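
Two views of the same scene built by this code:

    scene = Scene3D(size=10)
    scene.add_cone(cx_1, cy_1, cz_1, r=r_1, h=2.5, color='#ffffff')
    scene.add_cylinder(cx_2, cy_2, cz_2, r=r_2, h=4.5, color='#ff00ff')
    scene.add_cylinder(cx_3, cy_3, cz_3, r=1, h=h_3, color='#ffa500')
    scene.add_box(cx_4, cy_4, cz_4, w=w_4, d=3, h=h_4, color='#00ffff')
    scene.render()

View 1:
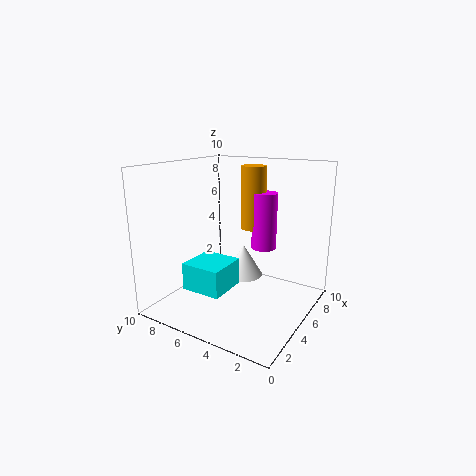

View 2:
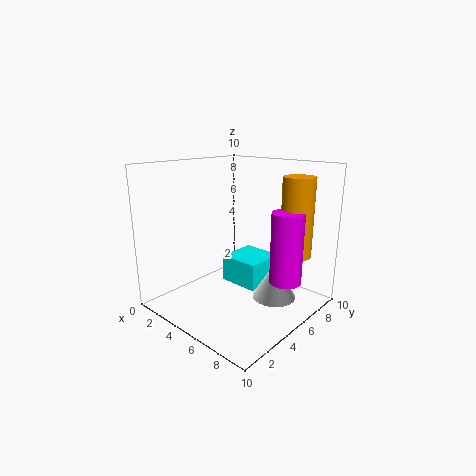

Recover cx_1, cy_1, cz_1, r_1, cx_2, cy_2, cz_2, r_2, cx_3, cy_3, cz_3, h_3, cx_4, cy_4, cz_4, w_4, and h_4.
cx_1 = 7.5, cy_1 = 6, cz_1 = 1, r_1 = 1.5, cx_2 = 9, cy_2 = 5, cz_2 = 3, r_2 = 1, cx_3 = 9, cy_3 = 6, cz_3 = 4.5, h_3 = 5, cx_4 = 3, cy_4 = 5.5, cz_4 = 1, w_4 = 3, h_4 = 2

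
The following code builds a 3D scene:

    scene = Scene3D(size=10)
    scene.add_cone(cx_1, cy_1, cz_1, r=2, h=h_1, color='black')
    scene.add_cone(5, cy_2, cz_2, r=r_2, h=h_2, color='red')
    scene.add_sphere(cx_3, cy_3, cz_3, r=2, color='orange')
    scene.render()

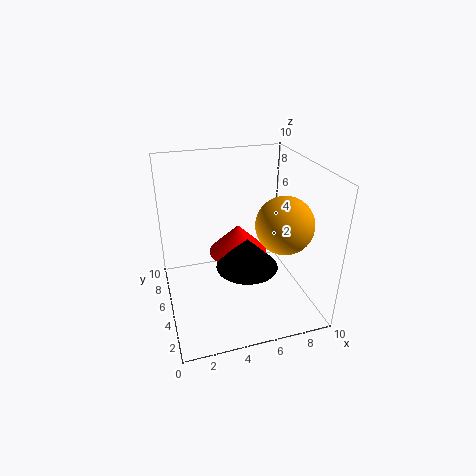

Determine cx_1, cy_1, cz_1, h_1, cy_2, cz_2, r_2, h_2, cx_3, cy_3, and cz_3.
cx_1 = 5; cy_1 = 3; cz_1 = 4; h_1 = 2; cy_2 = 5; cz_2 = 4; r_2 = 2; h_2 = 2; cx_3 = 8; cy_3 = 4; cz_3 = 6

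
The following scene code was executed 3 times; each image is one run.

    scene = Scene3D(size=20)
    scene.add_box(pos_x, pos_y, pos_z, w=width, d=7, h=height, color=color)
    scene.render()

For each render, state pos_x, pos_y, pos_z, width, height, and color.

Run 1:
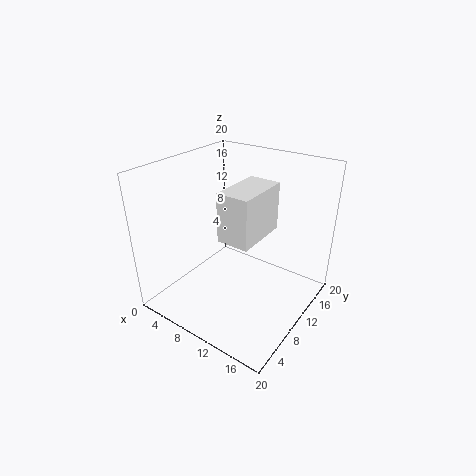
pos_x = 11.5; pos_y = 3.75; pos_z = 13; width = 4; height = 6; color = 'white'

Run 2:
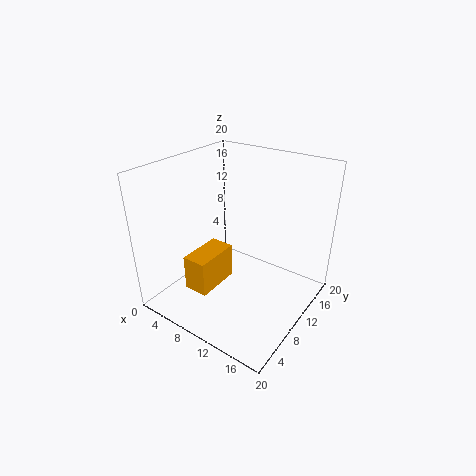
pos_x = 2.75; pos_y = 6.25; pos_z = 0.5; width = 3.75; height = 5.5; color = 'orange'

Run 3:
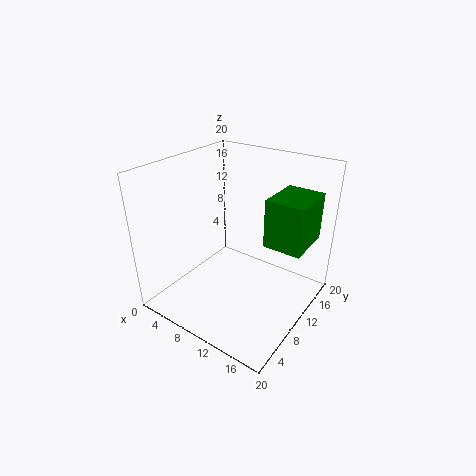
pos_x = 12.75; pos_y = 12.25; pos_z = 8.5; width = 5.5; height = 7; color = 'green'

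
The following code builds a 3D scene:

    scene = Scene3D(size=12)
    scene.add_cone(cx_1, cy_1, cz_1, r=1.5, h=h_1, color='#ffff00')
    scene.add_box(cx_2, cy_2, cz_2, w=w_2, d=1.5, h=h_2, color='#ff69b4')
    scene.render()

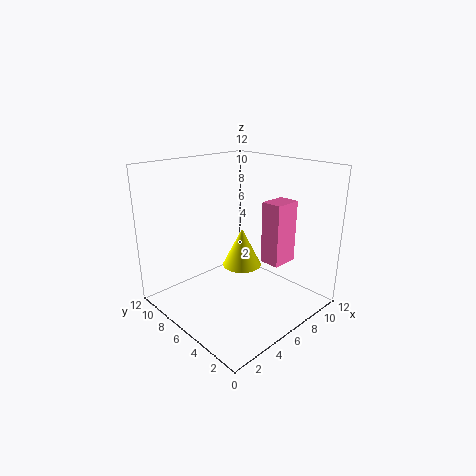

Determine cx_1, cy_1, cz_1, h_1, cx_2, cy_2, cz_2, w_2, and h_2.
cx_1 = 5; cy_1 = 4.5; cz_1 = 4.5; h_1 = 3; cx_2 = 5; cy_2 = 1; cz_2 = 5.5; w_2 = 2; h_2 = 4.5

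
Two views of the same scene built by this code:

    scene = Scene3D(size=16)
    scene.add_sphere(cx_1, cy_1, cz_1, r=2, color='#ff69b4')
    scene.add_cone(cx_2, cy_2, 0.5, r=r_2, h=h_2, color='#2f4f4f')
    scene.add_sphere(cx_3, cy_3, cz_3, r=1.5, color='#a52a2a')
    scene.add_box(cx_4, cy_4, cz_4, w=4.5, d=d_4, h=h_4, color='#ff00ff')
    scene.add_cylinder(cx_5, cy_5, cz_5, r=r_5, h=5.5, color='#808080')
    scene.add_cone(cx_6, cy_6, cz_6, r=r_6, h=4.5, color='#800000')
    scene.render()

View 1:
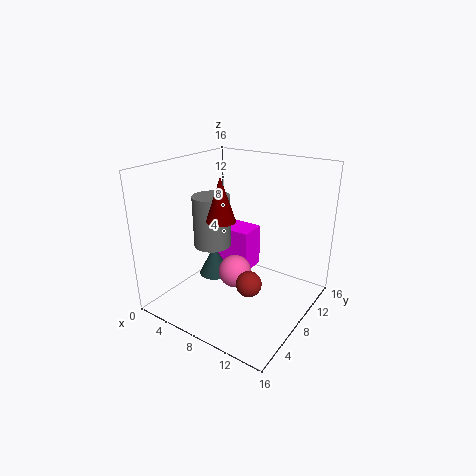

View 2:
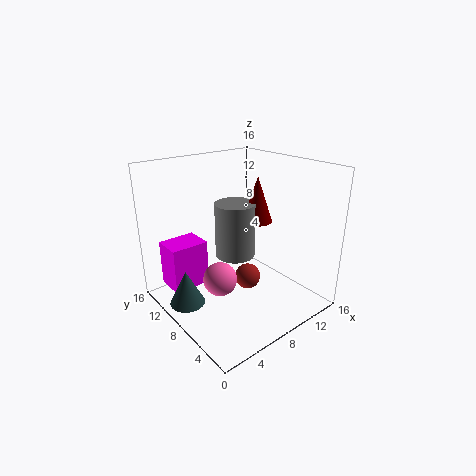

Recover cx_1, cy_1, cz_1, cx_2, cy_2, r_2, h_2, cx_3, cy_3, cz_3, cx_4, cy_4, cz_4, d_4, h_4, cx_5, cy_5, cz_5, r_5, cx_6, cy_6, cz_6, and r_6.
cx_1 = 6.5; cy_1 = 9.5; cz_1 = 2.5; cx_2 = 2.5; cy_2 = 10.5; r_2 = 2; h_2 = 4; cx_3 = 9.5; cy_3 = 8; cz_3 = 2.5; cx_4 = 2; cy_4 = 12; cz_4 = 1; d_4 = 3.5; h_4 = 5.5; cx_5 = 6; cy_5 = 6; cz_5 = 7.5; r_5 = 2; cx_6 = 8; cy_6 = 5; cz_6 = 11; r_6 = 1.5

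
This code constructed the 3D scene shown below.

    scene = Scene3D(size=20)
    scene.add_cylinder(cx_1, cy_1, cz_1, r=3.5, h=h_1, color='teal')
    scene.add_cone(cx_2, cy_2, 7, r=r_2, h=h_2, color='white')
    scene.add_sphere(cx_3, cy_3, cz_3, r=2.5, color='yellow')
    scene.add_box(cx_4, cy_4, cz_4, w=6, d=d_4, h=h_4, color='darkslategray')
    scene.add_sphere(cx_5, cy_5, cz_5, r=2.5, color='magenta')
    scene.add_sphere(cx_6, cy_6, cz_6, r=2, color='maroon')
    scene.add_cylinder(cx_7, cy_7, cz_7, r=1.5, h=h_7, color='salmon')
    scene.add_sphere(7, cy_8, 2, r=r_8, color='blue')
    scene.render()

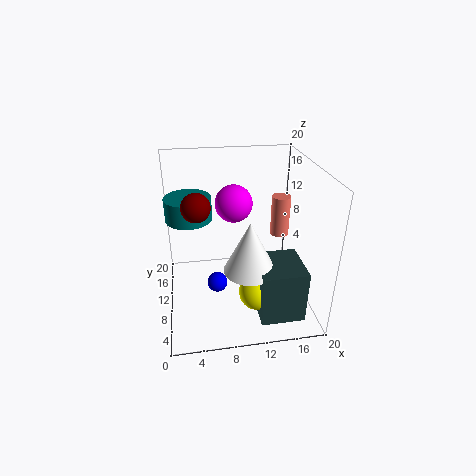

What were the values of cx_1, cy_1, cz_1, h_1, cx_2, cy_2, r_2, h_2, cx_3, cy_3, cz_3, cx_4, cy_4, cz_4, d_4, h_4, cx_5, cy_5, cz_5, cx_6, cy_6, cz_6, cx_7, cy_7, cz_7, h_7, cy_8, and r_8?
cx_1 = 3.5
cy_1 = 16
cz_1 = 10.5
h_1 = 3.5
cx_2 = 11
cy_2 = 6.5
r_2 = 3.5
h_2 = 7
cx_3 = 12
cy_3 = 6
cz_3 = 3.5
cx_4 = 12
cy_4 = 2.5
cz_4 = 0.5
d_4 = 6.5
h_4 = 7.5
cx_5 = 9.5
cy_5 = 10.5
cz_5 = 15
cx_6 = 4.5
cy_6 = 11
cz_6 = 14.5
cx_7 = 18
cy_7 = 16.5
cz_7 = 6.5
h_7 = 6.5
cy_8 = 11
r_8 = 1.5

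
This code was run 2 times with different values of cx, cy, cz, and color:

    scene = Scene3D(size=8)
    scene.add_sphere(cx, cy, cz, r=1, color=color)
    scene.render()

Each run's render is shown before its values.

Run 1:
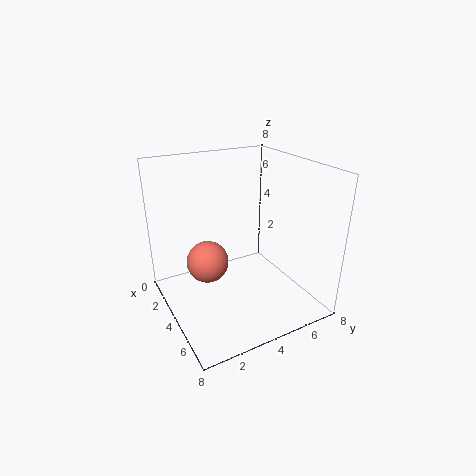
cx = 5.5; cy = 1.5; cz = 4; color = 'salmon'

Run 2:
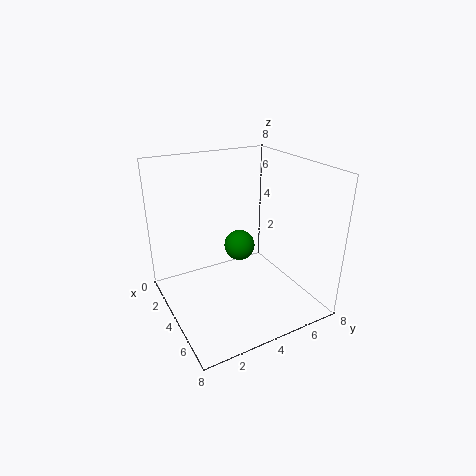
cx = 1.5; cy = 5.5; cz = 2; color = 'green'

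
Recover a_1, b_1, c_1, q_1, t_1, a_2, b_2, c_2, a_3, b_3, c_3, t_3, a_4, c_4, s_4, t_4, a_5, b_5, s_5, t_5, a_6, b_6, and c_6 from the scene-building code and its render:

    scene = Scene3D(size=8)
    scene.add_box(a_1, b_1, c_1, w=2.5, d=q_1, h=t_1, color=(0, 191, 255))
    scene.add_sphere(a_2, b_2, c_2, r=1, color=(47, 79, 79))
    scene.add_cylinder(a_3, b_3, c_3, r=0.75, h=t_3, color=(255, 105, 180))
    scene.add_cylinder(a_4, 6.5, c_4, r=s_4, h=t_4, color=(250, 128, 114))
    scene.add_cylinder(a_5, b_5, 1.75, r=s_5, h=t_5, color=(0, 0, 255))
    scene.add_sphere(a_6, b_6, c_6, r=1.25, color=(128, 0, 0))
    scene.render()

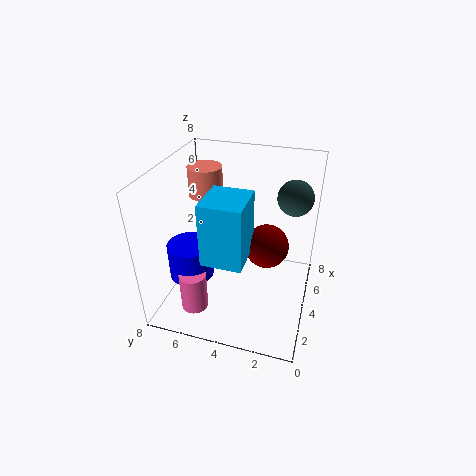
a_1 = 2; b_1 = 3.25; c_1 = 3.25; q_1 = 2.25; t_1 = 3.5; a_2 = 5.75; b_2 = 1.25; c_2 = 6; a_3 = 2; b_3 = 6; c_3 = 0.25; t_3 = 2.25; a_4 = 5.75; c_4 = 5.5; s_4 = 1; t_4 = 1.75; a_5 = 3; b_5 = 6.5; s_5 = 1.25; t_5 = 2; a_6 = 4.75; b_6 = 2.5; c_6 = 3.25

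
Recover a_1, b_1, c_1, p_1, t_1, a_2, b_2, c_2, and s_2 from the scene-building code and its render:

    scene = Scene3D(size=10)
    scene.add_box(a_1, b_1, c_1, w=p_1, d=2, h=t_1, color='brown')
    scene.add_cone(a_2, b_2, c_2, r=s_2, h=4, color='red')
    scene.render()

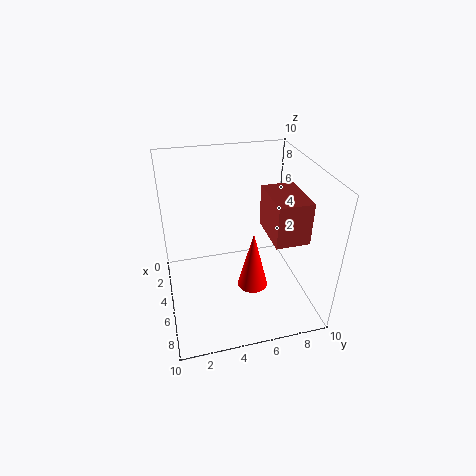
a_1 = 6.5; b_1 = 6; c_1 = 7; p_1 = 3; t_1 = 2.5; a_2 = 7; b_2 = 5.5; c_2 = 2.5; s_2 = 1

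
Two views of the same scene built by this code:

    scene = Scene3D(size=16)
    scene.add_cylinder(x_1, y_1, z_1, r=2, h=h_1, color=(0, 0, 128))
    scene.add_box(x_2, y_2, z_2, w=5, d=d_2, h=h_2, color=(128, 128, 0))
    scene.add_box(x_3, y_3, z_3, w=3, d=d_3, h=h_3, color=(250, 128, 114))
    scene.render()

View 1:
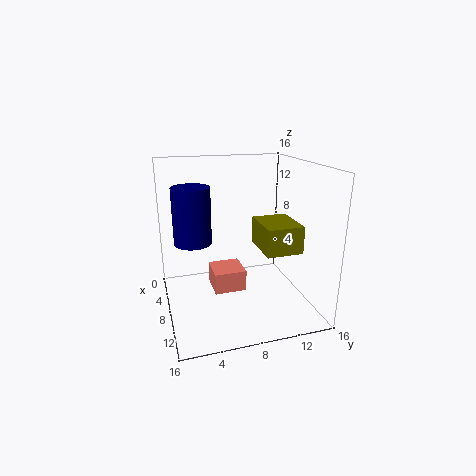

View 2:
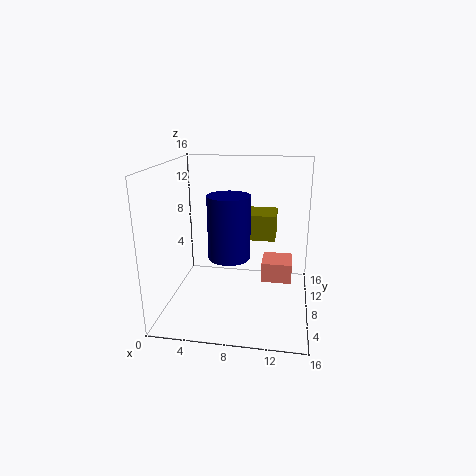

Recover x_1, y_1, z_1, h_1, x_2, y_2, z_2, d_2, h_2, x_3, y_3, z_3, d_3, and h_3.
x_1 = 8; y_1 = 3; z_1 = 8; h_1 = 6; x_2 = 7; y_2 = 10; z_2 = 7; d_2 = 4; h_2 = 3; x_3 = 11; y_3 = 4; z_3 = 5; d_3 = 3; h_3 = 2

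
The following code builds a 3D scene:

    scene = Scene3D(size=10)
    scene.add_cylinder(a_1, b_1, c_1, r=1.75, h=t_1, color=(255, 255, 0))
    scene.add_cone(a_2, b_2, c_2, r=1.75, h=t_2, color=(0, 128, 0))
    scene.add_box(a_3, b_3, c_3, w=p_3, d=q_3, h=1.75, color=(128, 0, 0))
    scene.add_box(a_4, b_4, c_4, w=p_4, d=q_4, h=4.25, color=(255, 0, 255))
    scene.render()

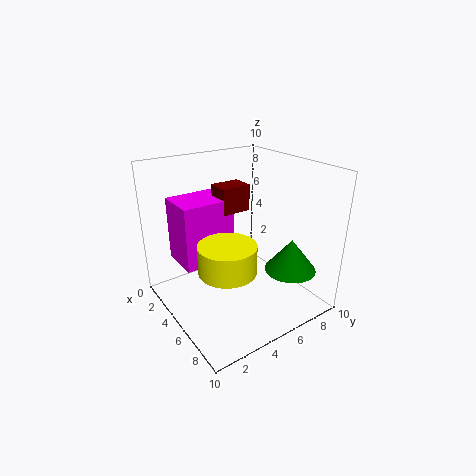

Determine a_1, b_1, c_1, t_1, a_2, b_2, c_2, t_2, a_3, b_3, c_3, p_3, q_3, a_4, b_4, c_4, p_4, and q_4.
a_1 = 7.5
b_1 = 2.5
c_1 = 4.5
t_1 = 1.75
a_2 = 7.75
b_2 = 7.5
c_2 = 3
t_2 = 2.25
a_3 = 3.75
b_3 = 3.75
c_3 = 7
p_3 = 1.5
q_3 = 2
a_4 = 2.5
b_4 = 1
c_4 = 3.75
p_4 = 2.75
q_4 = 3.5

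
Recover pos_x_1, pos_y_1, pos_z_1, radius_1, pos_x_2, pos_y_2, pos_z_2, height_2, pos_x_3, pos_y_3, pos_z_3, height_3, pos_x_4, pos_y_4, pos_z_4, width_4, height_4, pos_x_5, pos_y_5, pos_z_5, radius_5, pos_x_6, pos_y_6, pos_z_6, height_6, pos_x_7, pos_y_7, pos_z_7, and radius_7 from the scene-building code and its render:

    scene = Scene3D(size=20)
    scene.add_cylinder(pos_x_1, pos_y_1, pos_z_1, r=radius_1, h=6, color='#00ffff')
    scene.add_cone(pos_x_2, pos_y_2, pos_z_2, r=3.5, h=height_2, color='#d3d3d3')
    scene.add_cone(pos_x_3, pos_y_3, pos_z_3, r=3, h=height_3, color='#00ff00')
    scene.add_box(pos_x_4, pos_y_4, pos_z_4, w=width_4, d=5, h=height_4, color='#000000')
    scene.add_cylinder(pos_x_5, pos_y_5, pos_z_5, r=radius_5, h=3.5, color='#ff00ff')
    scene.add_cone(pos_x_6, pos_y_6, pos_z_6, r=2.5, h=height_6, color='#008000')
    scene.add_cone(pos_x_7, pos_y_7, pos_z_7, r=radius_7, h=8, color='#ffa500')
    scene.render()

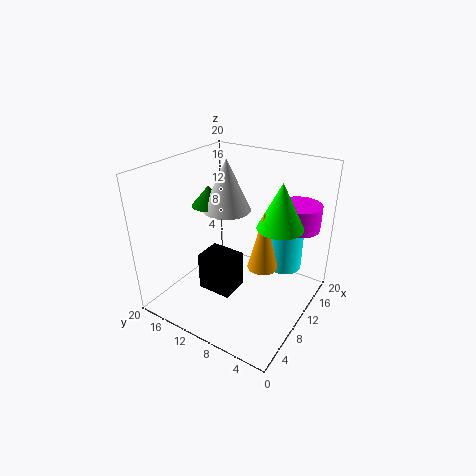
pos_x_1 = 15; pos_y_1 = 5; pos_z_1 = 4.5; radius_1 = 2.5; pos_x_2 = 12.5; pos_y_2 = 13.5; pos_z_2 = 12.5; height_2 = 7.5; pos_x_3 = 10.5; pos_y_3 = 4; pos_z_3 = 13; height_3 = 6; pos_x_4 = 6.5; pos_y_4 = 9.5; pos_z_4 = 2; width_4 = 4; height_4 = 5.5; pos_x_5 = 15.5; pos_y_5 = 3.5; pos_z_5 = 11; radius_5 = 3; pos_x_6 = 11.5; pos_y_6 = 16; pos_z_6 = 13; height_6 = 3; pos_x_7 = 9; pos_y_7 = 5.5; pos_z_7 = 7.5; radius_7 = 2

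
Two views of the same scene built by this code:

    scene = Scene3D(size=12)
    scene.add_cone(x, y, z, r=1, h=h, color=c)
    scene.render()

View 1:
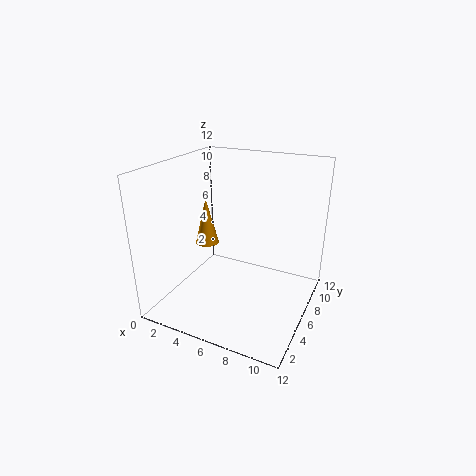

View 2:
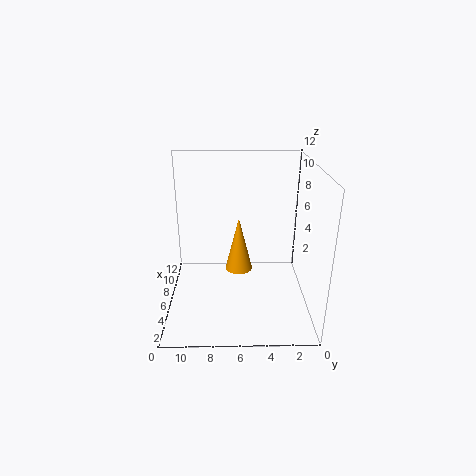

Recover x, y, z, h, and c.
x = 3, y = 6, z = 5, h = 4, c = 'orange'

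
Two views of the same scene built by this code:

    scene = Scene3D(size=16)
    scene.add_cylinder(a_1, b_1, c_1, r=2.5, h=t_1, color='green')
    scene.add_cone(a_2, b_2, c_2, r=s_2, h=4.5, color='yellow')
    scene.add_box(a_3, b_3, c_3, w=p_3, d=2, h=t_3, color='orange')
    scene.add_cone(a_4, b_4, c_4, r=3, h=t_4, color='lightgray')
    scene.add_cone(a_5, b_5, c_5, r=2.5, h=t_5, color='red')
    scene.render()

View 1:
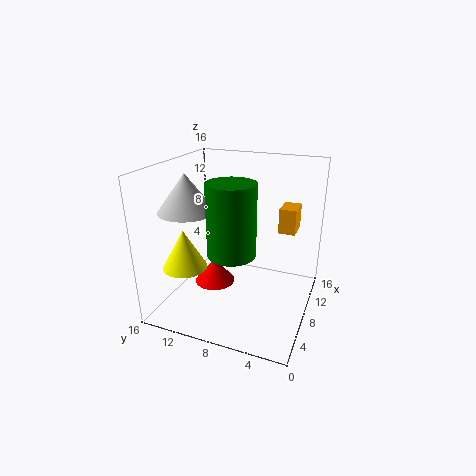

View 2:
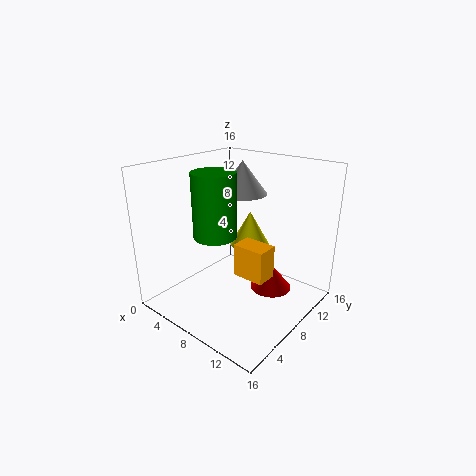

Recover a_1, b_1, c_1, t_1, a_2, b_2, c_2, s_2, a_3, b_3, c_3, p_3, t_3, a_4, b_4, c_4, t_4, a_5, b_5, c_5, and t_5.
a_1 = 5, b_1 = 7.5, c_1 = 7.5, t_1 = 7.5, a_2 = 5.5, b_2 = 13.5, c_2 = 4.5, s_2 = 2.5, a_3 = 12, b_3 = 2.5, c_3 = 7.5, p_3 = 3, t_3 = 3, a_4 = 5, b_4 = 12.5, c_4 = 11.5, t_4 = 4, a_5 = 10, b_5 = 12, c_5 = 0.5, t_5 = 3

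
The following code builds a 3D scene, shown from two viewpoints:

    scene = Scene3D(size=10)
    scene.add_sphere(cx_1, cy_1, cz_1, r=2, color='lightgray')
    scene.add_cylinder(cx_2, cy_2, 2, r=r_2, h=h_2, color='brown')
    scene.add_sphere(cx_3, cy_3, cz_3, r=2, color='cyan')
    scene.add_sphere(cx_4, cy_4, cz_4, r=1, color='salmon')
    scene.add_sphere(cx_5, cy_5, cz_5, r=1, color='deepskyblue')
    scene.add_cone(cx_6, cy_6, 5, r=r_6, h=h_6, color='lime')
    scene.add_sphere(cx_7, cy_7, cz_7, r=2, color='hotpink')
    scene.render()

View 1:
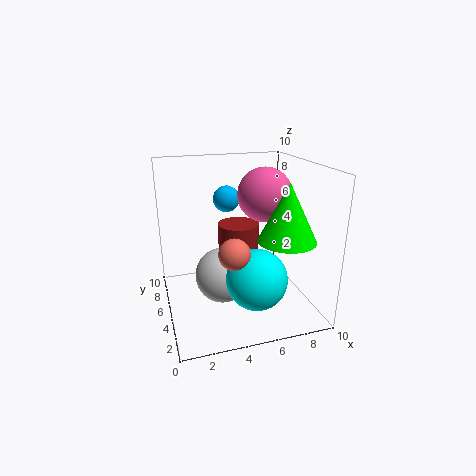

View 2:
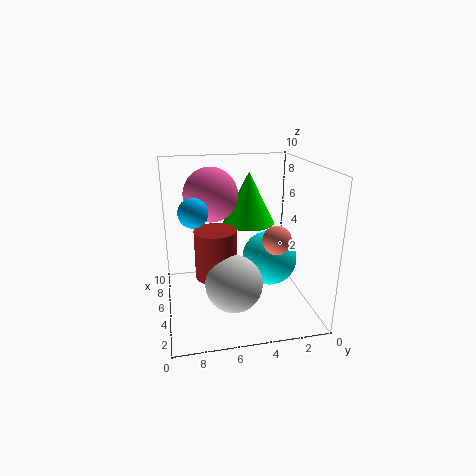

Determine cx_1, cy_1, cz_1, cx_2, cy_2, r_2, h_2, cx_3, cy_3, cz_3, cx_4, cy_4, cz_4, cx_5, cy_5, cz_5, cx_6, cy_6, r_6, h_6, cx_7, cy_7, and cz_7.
cx_1 = 4, cy_1 = 5.5, cz_1 = 2, cx_2 = 5.5, cy_2 = 6.5, r_2 = 1.5, h_2 = 3.5, cx_3 = 5.5, cy_3 = 2.5, cz_3 = 3, cx_4 = 4, cy_4 = 2.5, cz_4 = 5, cx_5 = 5, cy_5 = 8, cz_5 = 7, cx_6 = 8, cy_6 = 3.5, r_6 = 2, h_6 = 4, cx_7 = 7.5, cy_7 = 6.5, cz_7 = 7.5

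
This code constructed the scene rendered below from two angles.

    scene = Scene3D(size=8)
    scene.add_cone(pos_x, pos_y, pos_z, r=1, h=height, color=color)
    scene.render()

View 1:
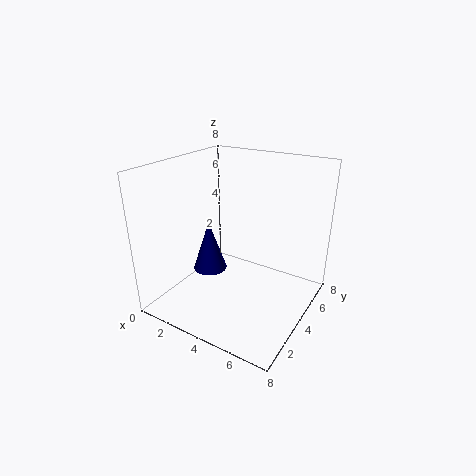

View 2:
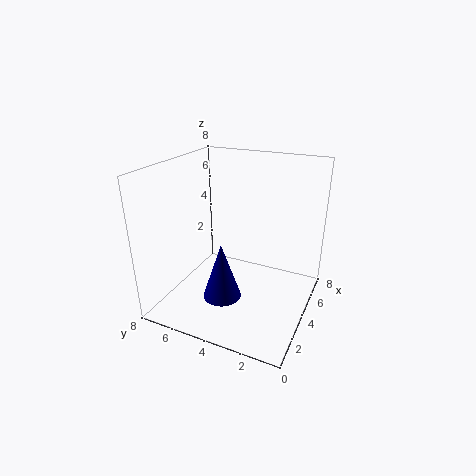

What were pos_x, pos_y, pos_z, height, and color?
pos_x = 2
pos_y = 4
pos_z = 1.5
height = 3
color = 'navy'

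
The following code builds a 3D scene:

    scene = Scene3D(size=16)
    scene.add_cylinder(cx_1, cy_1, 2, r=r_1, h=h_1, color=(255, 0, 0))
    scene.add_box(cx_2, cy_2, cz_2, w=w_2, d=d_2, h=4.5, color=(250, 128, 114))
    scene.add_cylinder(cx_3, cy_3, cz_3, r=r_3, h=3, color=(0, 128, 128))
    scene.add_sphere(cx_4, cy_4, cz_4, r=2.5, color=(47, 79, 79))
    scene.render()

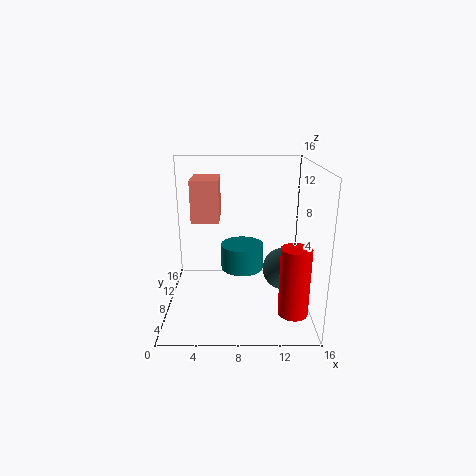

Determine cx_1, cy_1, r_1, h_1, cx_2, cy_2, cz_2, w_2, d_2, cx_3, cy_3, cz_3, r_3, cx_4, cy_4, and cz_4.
cx_1 = 13.5; cy_1 = 2.5; r_1 = 1.5; h_1 = 7; cx_2 = 3; cy_2 = 7; cz_2 = 10; w_2 = 3; d_2 = 4; cx_3 = 8.5; cy_3 = 10; cz_3 = 3.5; r_3 = 2.5; cx_4 = 13.5; cy_4 = 9.5; cz_4 = 3.5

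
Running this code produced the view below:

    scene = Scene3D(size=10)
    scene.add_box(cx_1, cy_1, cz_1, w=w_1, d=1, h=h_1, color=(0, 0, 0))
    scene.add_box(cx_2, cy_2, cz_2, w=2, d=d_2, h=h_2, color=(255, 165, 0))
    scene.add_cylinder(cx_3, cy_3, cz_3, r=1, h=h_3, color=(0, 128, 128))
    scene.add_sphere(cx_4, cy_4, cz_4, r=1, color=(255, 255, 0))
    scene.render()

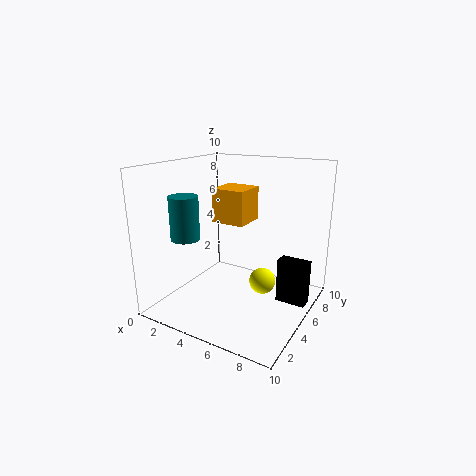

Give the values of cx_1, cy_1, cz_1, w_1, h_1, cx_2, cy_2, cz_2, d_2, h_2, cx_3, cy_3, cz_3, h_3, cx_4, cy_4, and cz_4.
cx_1 = 8, cy_1 = 5, cz_1 = 1, w_1 = 2, h_1 = 3, cx_2 = 5, cy_2 = 2, cz_2 = 7, d_2 = 2, h_2 = 2, cx_3 = 2, cy_3 = 3, cz_3 = 5, h_3 = 3, cx_4 = 6, cy_4 = 7, cz_4 = 1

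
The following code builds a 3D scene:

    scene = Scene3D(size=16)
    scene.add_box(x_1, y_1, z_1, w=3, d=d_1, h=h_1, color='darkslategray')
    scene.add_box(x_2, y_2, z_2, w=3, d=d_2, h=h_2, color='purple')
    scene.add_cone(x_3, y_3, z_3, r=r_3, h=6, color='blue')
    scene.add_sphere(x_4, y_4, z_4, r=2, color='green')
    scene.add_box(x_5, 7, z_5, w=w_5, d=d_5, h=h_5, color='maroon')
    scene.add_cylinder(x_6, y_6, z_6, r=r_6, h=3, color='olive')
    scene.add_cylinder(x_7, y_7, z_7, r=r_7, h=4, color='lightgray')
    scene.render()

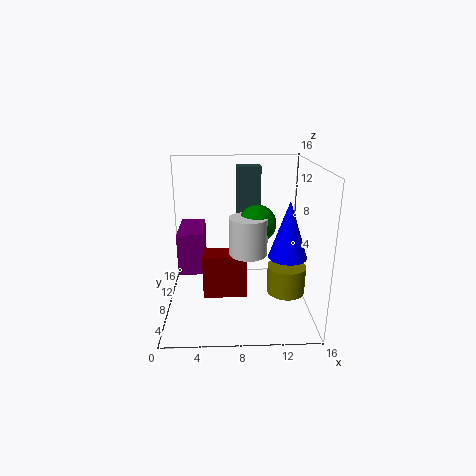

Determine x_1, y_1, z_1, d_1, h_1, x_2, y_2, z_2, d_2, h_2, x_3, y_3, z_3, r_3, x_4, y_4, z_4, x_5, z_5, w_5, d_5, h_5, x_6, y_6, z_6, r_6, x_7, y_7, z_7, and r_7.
x_1 = 8; y_1 = 13; z_1 = 8; d_1 = 2; h_1 = 7; x_2 = 1; y_2 = 9; z_2 = 3; d_2 = 6; h_2 = 5; x_3 = 13; y_3 = 5; z_3 = 7; r_3 = 2; x_4 = 10; y_4 = 7; z_4 = 10; x_5 = 4; z_5 = 1; w_5 = 5; d_5 = 3; h_5 = 5; x_6 = 13; y_6 = 5; z_6 = 3; r_6 = 2; x_7 = 9; y_7 = 6; z_7 = 7; r_7 = 2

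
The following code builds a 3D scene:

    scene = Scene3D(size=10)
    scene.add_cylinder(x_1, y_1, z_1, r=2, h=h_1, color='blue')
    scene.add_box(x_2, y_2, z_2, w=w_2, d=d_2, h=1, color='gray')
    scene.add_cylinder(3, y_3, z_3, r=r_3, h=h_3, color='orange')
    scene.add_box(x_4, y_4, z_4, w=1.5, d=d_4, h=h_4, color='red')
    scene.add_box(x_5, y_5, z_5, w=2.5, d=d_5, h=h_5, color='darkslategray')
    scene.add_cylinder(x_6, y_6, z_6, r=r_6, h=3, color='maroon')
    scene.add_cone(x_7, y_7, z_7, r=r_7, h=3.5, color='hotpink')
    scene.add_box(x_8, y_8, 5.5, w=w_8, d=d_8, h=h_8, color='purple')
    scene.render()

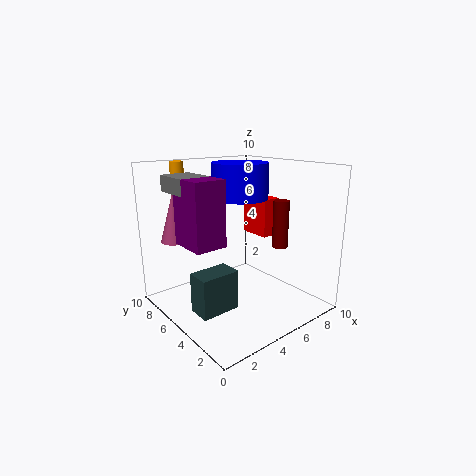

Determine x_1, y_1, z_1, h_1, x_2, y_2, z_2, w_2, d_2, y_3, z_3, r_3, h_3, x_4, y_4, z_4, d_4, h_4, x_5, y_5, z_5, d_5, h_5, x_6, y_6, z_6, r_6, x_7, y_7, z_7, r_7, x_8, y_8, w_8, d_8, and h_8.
x_1 = 6
y_1 = 6
z_1 = 7.5
h_1 = 2.5
x_2 = 0.5
y_2 = 4.5
z_2 = 8.5
w_2 = 2
d_2 = 2.5
y_3 = 9.5
z_3 = 7.5
r_3 = 0.5
h_3 = 2.5
x_4 = 8.5
y_4 = 6
z_4 = 4
d_4 = 2.5
h_4 = 3
x_5 = 0.5
y_5 = 2.5
z_5 = 1.5
d_5 = 1.5
h_5 = 2.5
x_6 = 6
y_6 = 2
z_6 = 5
r_6 = 0.5
x_7 = 2
y_7 = 8.5
z_7 = 4.5
r_7 = 1
x_8 = 0.5
y_8 = 3
w_8 = 2
d_8 = 2.5
h_8 = 4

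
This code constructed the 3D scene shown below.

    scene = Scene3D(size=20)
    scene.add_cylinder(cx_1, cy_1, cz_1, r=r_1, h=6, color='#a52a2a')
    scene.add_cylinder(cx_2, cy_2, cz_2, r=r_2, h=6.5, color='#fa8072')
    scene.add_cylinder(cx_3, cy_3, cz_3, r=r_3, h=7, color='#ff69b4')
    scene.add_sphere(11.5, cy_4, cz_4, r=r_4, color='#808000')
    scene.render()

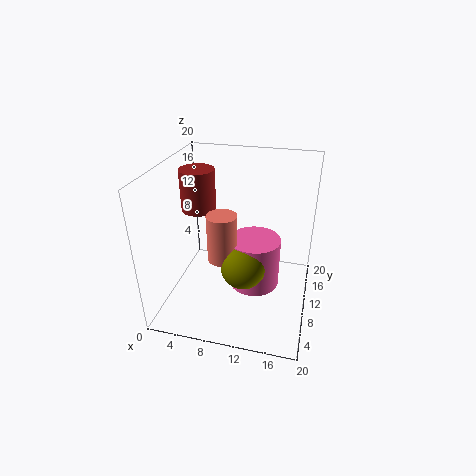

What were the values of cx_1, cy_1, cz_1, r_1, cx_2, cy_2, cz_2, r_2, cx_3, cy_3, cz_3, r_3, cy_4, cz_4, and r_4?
cx_1 = 3.5, cy_1 = 12.5, cz_1 = 12.5, r_1 = 2.5, cx_2 = 8.5, cy_2 = 7.5, cz_2 = 8, r_2 = 2, cx_3 = 12.5, cy_3 = 9.5, cz_3 = 3.5, r_3 = 3.5, cy_4 = 7, cz_4 = 7.5, r_4 = 3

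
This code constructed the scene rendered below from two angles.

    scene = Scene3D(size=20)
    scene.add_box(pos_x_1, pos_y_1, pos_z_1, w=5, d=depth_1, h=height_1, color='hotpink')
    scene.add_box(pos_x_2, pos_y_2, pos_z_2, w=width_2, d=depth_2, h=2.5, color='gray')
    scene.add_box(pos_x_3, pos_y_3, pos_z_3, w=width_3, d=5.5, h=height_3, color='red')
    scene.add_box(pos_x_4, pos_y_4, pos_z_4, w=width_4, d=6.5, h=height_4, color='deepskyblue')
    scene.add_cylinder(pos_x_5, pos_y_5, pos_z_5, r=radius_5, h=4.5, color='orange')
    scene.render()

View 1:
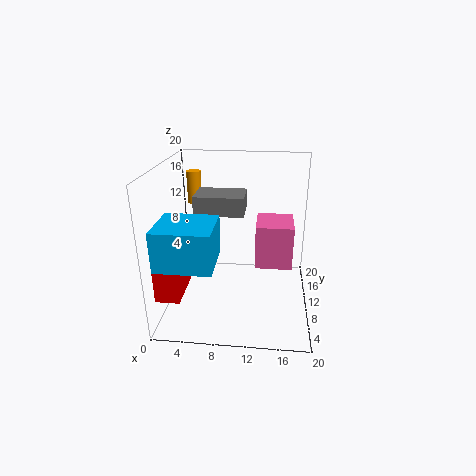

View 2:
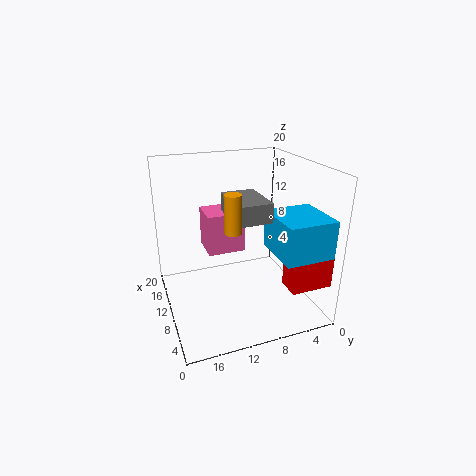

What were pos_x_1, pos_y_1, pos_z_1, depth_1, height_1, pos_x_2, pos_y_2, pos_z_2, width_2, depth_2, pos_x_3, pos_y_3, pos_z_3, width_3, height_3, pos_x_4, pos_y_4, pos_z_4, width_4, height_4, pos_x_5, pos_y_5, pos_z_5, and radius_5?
pos_x_1 = 12.5; pos_y_1 = 8; pos_z_1 = 6.5; depth_1 = 5.5; height_1 = 6; pos_x_2 = 4.5; pos_y_2 = 7.5; pos_z_2 = 14; width_2 = 6.5; depth_2 = 4.5; pos_x_3 = 1; pos_y_3 = 0.5; pos_z_3 = 5.5; width_3 = 3; height_3 = 4; pos_x_4 = 1; pos_y_4 = 0.5; pos_z_4 = 9.5; width_4 = 7; height_4 = 5; pos_x_5 = 3.5; pos_y_5 = 13; pos_z_5 = 14; radius_5 = 1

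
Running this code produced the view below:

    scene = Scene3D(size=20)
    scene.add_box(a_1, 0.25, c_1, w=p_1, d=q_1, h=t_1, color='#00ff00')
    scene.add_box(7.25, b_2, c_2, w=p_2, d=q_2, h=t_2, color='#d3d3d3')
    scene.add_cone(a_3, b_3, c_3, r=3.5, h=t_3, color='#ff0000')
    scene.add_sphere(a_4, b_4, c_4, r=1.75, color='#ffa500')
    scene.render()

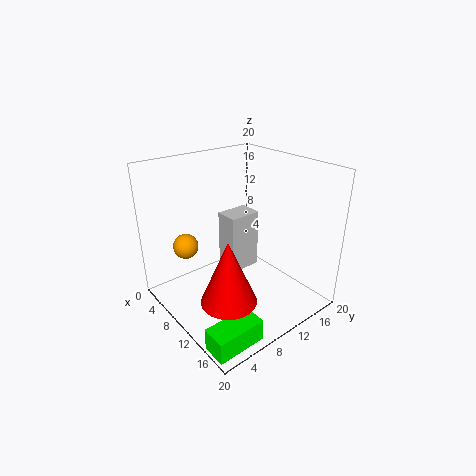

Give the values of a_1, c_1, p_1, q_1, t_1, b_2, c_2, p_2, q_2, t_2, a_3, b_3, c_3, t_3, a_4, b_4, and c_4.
a_1 = 15.75; c_1 = 0.25; p_1 = 3.25; q_1 = 6.5; t_1 = 3; b_2 = 8.75; c_2 = 5; p_2 = 3.25; q_2 = 4.5; t_2 = 8.25; a_3 = 15; b_3 = 4.5; c_3 = 5; t_3 = 8.25; a_4 = 5.5; b_4 = 4.25; c_4 = 8.75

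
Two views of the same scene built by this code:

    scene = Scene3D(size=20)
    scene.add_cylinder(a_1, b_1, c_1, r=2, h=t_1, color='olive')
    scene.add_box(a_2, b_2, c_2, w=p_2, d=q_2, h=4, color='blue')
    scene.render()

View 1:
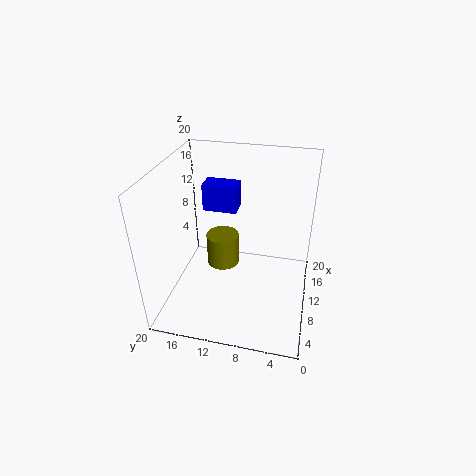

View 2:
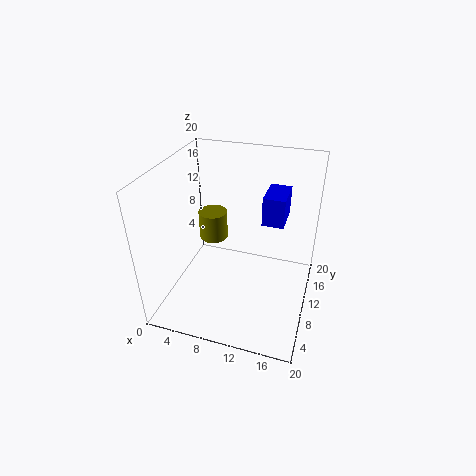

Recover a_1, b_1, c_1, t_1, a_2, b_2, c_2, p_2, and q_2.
a_1 = 6; b_1 = 11; c_1 = 9; t_1 = 4; a_2 = 13; b_2 = 11; c_2 = 12; p_2 = 3; q_2 = 5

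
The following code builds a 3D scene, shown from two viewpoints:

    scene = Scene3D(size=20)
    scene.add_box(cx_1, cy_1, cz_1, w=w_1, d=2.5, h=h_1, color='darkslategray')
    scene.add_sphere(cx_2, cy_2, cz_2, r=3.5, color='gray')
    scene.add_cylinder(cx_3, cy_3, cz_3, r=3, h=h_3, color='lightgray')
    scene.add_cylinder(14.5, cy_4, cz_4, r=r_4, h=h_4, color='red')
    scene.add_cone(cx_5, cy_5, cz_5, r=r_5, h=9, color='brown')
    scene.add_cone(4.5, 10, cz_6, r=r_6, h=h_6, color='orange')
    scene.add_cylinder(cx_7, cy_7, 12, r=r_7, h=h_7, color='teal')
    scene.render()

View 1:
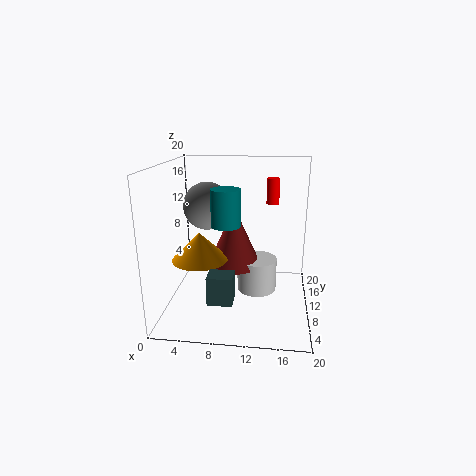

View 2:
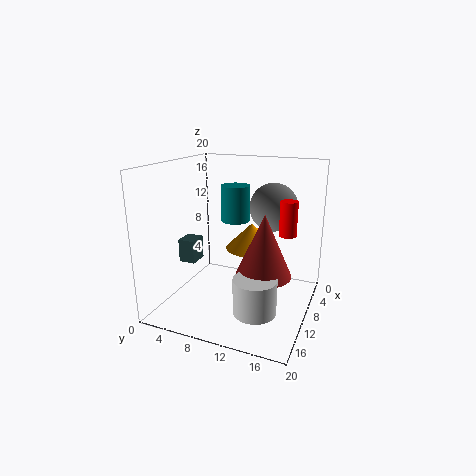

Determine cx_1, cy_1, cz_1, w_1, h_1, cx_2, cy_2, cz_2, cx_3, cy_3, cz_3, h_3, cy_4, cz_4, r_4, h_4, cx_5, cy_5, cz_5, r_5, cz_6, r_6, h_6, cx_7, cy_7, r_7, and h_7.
cx_1 = 7.5; cy_1 = 0.5; cz_1 = 5; w_1 = 3; h_1 = 3.5; cx_2 = 5; cy_2 = 13.5; cz_2 = 13.5; cx_3 = 12.5; cy_3 = 13.5; cz_3 = 0.5; h_3 = 5; cy_4 = 18; cz_4 = 13; r_4 = 1; h_4 = 4; cx_5 = 9; cy_5 = 13.5; cz_5 = 4.5; r_5 = 4; cz_6 = 6.5; r_6 = 4; h_6 = 4; cx_7 = 8.5; cy_7 = 9; r_7 = 2; h_7 = 5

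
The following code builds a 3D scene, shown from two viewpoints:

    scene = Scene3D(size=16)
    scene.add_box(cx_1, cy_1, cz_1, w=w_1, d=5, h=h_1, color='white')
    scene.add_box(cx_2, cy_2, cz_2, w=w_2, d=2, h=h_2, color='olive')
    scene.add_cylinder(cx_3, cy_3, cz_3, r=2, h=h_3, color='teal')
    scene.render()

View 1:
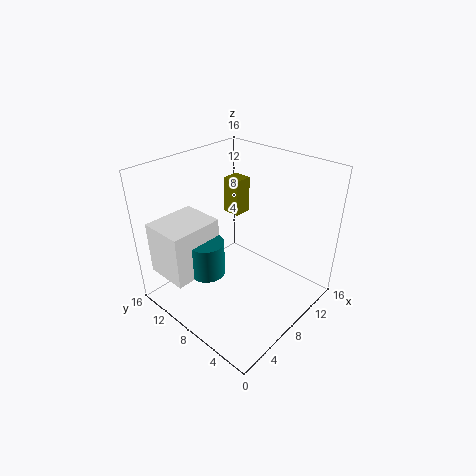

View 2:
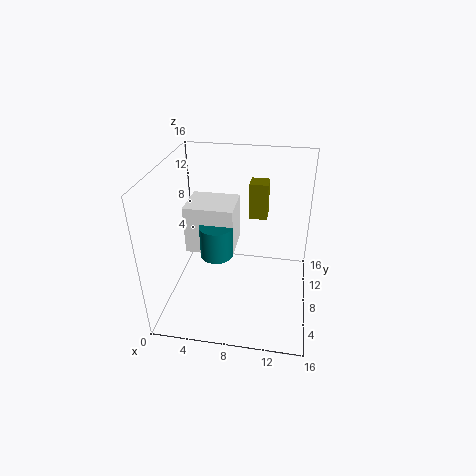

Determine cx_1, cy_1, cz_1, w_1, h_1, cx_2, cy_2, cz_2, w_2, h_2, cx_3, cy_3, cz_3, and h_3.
cx_1 = 1; cy_1 = 10; cz_1 = 4; w_1 = 6; h_1 = 6; cx_2 = 9; cy_2 = 9; cz_2 = 10; w_2 = 2; h_2 = 4; cx_3 = 5; cy_3 = 10; cz_3 = 4; h_3 = 4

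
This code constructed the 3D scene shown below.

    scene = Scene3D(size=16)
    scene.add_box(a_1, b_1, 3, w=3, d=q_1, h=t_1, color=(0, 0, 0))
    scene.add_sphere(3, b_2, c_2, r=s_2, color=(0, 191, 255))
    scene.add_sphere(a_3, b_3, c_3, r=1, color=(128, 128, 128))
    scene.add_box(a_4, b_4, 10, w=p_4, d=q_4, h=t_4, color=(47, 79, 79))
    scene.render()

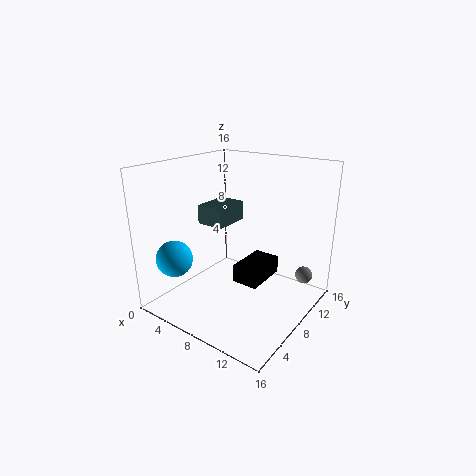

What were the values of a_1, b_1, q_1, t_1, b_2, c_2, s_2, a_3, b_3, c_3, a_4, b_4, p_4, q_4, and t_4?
a_1 = 8; b_1 = 7; q_1 = 5; t_1 = 2; b_2 = 3; c_2 = 6; s_2 = 2; a_3 = 14; b_3 = 13; c_3 = 3; a_4 = 5; b_4 = 5; p_4 = 3; q_4 = 4; t_4 = 2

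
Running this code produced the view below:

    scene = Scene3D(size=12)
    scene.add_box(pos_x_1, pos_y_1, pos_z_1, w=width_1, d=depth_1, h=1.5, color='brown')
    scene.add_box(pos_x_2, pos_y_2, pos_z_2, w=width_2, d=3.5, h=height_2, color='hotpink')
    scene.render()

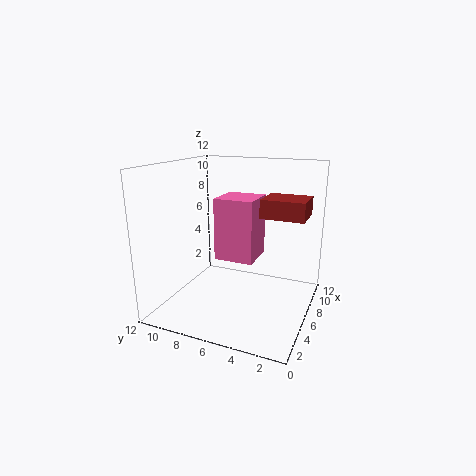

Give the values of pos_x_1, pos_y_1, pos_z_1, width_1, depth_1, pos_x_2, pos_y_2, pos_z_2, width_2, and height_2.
pos_x_1 = 5.5, pos_y_1 = 0.5, pos_z_1 = 8, width_1 = 3, depth_1 = 3.5, pos_x_2 = 6.5, pos_y_2 = 5, pos_z_2 = 3.5, width_2 = 3.5, height_2 = 5.5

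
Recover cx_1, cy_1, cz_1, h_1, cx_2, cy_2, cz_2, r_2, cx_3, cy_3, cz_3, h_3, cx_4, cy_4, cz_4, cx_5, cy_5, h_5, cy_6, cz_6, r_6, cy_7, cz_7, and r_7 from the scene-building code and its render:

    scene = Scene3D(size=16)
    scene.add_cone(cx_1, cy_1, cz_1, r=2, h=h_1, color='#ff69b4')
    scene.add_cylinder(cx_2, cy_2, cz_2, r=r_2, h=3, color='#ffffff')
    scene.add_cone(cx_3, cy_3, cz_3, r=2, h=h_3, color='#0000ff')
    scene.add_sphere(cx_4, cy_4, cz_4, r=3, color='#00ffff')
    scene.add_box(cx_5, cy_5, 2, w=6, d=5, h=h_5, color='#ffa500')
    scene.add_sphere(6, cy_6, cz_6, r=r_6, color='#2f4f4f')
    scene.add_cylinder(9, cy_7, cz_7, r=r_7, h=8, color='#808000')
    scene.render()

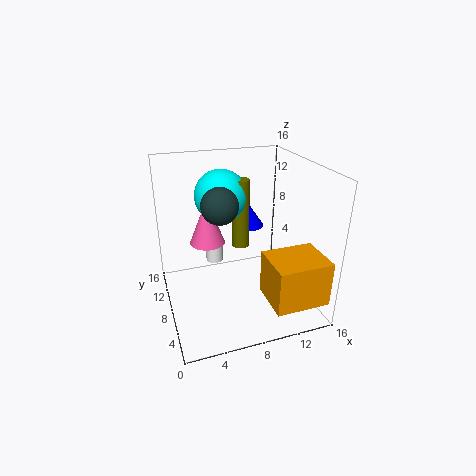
cx_1 = 5
cy_1 = 10
cz_1 = 7
h_1 = 5
cx_2 = 6
cy_2 = 11
cz_2 = 4
r_2 = 1
cx_3 = 11
cy_3 = 13
cz_3 = 7
h_3 = 3
cx_4 = 7
cy_4 = 11
cz_4 = 12
cx_5 = 10
cy_5 = 1
h_5 = 5
cy_6 = 8
cz_6 = 12
r_6 = 2
cy_7 = 10
cz_7 = 6
r_7 = 1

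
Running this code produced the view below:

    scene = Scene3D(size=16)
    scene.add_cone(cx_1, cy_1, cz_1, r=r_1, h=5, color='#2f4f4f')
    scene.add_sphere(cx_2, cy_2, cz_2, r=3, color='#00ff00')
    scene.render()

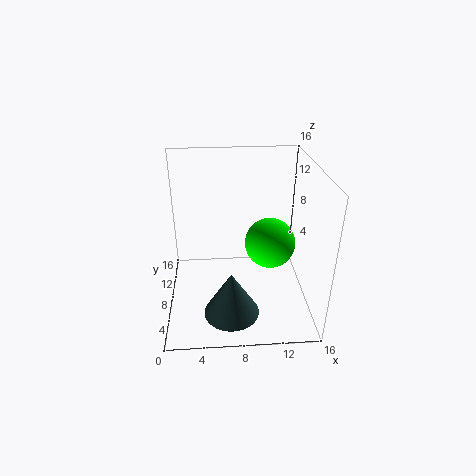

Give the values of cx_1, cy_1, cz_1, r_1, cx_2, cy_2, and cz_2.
cx_1 = 7; cy_1 = 4; cz_1 = 1; r_1 = 3; cx_2 = 12; cy_2 = 10; cz_2 = 6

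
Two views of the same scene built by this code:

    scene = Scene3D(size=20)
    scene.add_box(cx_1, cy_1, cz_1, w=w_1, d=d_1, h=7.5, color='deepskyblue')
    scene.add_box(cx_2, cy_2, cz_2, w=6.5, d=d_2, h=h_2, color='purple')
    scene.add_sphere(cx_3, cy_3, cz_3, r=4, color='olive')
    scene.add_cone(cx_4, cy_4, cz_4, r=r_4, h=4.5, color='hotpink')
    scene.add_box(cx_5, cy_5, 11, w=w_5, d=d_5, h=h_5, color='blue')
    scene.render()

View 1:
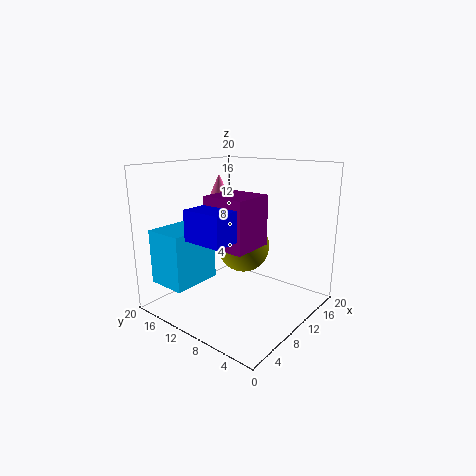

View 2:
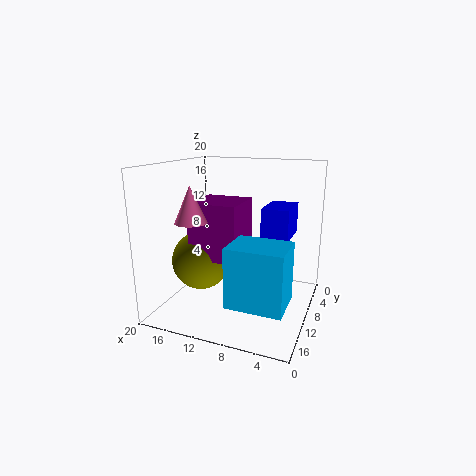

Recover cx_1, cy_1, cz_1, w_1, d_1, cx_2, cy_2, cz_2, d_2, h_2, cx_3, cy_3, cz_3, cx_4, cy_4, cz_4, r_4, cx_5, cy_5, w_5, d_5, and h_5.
cx_1 = 1.5
cy_1 = 13
cz_1 = 4
w_1 = 7
d_1 = 5.5
cx_2 = 8.5
cy_2 = 8.5
cz_2 = 8
d_2 = 6.5
h_2 = 7.5
cx_3 = 14.5
cy_3 = 12.5
cz_3 = 7
cx_4 = 13.5
cy_4 = 16.5
cz_4 = 13.5
r_4 = 2
cx_5 = 2.5
cy_5 = 7
w_5 = 3.5
d_5 = 5.5
h_5 = 4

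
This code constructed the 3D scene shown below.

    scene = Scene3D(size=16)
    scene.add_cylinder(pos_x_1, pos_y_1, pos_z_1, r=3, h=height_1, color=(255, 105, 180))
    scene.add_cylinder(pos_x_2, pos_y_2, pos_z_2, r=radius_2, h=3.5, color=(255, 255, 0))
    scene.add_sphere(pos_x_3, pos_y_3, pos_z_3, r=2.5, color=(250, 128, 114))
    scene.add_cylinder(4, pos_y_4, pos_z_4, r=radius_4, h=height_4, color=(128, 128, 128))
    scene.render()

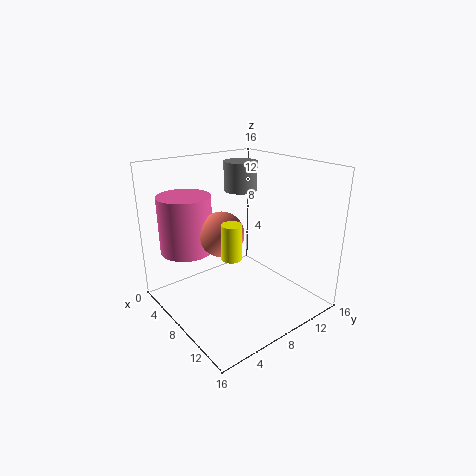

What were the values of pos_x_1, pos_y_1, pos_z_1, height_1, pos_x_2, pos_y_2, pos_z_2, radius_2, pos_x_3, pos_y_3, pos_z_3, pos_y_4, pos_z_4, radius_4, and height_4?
pos_x_1 = 3.5
pos_y_1 = 4
pos_z_1 = 6
height_1 = 6.5
pos_x_2 = 11.5
pos_y_2 = 4.5
pos_z_2 = 8
radius_2 = 1
pos_x_3 = 7
pos_y_3 = 6.5
pos_z_3 = 8.5
pos_y_4 = 11.5
pos_z_4 = 12
radius_4 = 2
height_4 = 3.5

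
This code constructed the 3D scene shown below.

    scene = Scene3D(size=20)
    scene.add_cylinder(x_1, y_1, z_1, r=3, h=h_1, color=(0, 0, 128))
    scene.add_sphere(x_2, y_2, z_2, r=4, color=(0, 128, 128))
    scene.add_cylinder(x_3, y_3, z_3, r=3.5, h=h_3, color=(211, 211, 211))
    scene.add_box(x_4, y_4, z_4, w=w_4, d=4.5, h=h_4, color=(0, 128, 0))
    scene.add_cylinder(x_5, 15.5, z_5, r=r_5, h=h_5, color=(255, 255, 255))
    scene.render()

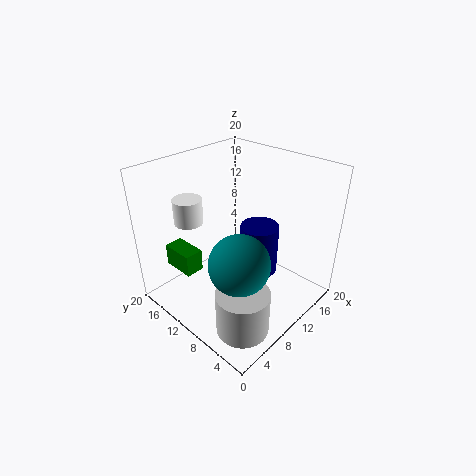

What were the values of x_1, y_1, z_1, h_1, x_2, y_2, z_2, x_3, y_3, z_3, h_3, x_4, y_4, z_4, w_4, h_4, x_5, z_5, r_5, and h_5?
x_1 = 16, y_1 = 11, z_1 = 1, h_1 = 8, x_2 = 6.5, y_2 = 6.5, z_2 = 9, x_3 = 5, y_3 = 4.5, z_3 = 0.5, h_3 = 6, x_4 = 2.5, y_4 = 12, z_4 = 6.5, w_4 = 2.5, h_4 = 3, x_5 = 6, z_5 = 12, r_5 = 2, h_5 = 3.5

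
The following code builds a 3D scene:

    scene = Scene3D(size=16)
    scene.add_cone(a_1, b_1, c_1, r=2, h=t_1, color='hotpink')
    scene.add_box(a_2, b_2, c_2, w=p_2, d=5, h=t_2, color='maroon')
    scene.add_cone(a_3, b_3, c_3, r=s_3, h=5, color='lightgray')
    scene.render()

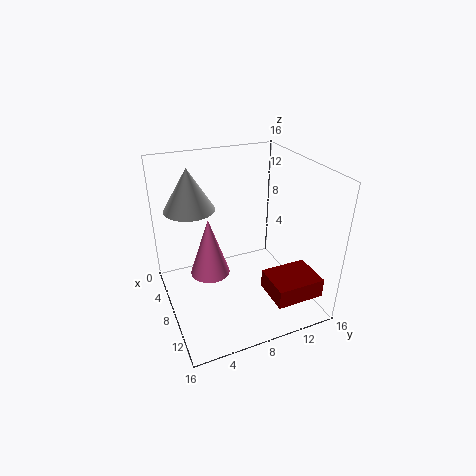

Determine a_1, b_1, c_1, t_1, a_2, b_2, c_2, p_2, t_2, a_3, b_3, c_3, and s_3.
a_1 = 10, b_1 = 4, c_1 = 6, t_1 = 6, a_2 = 12, b_2 = 9, c_2 = 4, p_2 = 4, t_2 = 2, a_3 = 3, b_3 = 4, c_3 = 10, s_3 = 3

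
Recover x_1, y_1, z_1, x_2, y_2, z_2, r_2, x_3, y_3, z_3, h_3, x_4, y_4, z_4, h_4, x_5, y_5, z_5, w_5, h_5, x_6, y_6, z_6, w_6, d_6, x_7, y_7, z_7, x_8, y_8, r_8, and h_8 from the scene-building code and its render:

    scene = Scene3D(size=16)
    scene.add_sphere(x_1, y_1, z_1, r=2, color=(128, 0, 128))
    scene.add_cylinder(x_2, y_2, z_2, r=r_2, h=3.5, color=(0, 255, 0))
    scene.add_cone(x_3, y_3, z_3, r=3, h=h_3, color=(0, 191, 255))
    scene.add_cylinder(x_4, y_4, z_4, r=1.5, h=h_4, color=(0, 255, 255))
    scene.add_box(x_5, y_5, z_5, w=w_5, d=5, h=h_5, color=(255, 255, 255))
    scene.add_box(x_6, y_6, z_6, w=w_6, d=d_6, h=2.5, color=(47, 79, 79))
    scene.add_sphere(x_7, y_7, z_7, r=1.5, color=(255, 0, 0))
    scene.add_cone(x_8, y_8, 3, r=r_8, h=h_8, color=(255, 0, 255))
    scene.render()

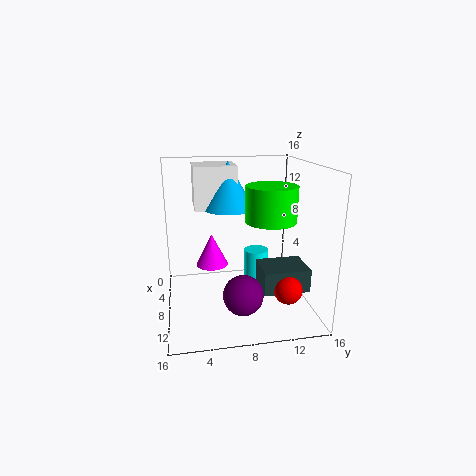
x_1 = 13.5, y_1 = 7.5, z_1 = 4, x_2 = 12, y_2 = 10.5, z_2 = 11, r_2 = 2.5, x_3 = 4.5, y_3 = 7.5, z_3 = 10.5, h_3 = 5.5, x_4 = 4.5, y_4 = 11, z_4 = 0.5, h_4 = 4.5, x_5 = 0.5, y_5 = 3.5, z_5 = 10.5, w_5 = 5, h_5 = 5, x_6 = 8.5, y_6 = 10, z_6 = 3, w_6 = 4, d_6 = 5, x_7 = 12.5, y_7 = 12.5, z_7 = 3.5, x_8 = 3.5, y_8 = 5.5, r_8 = 2, h_8 = 4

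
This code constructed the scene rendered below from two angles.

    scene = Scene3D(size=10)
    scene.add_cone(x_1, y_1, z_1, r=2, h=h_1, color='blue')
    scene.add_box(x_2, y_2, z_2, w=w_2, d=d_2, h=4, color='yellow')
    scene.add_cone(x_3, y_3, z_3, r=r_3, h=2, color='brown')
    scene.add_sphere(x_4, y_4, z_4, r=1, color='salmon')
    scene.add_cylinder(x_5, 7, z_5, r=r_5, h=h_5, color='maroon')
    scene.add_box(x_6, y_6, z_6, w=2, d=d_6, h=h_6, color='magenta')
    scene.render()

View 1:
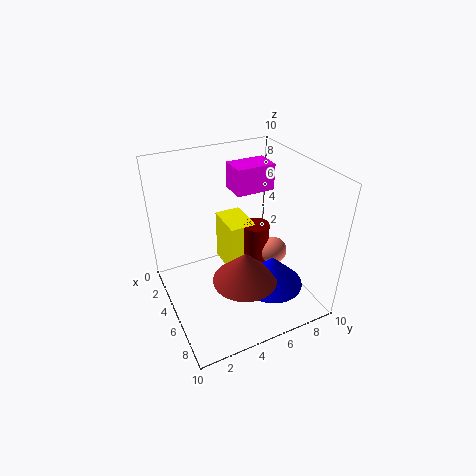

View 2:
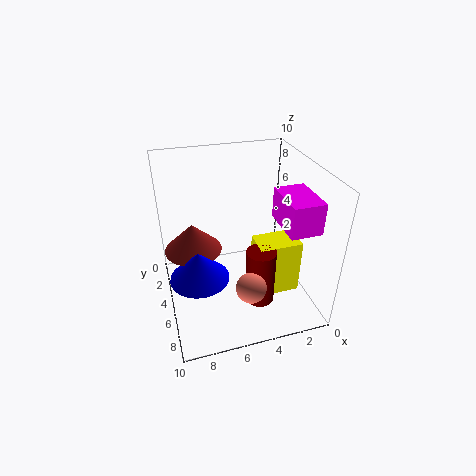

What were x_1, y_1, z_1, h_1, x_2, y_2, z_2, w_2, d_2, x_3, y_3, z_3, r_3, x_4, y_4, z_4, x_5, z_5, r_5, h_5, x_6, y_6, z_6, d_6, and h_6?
x_1 = 8; y_1 = 6; z_1 = 3; h_1 = 2; x_2 = 1; y_2 = 5; z_2 = 1; w_2 = 3; d_2 = 2; x_3 = 8; y_3 = 4; z_3 = 4; r_3 = 2; x_4 = 5; y_4 = 8; z_4 = 3; x_5 = 4; z_5 = 1; r_5 = 1; h_5 = 4; x_6 = 1; y_6 = 6; z_6 = 7; d_6 = 3; h_6 = 2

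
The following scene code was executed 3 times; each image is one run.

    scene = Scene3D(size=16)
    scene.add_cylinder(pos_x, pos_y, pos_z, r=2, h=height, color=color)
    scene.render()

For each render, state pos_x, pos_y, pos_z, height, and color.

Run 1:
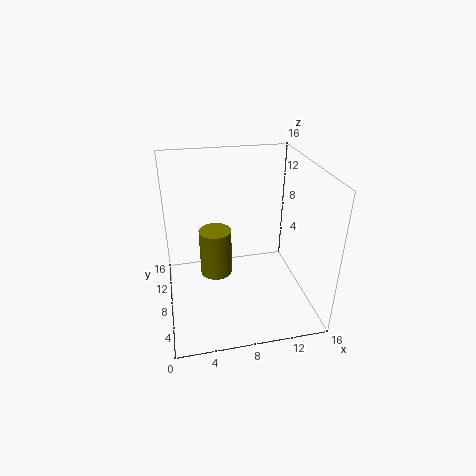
pos_x = 6; pos_y = 12; pos_z = 1; height = 6; color = 'olive'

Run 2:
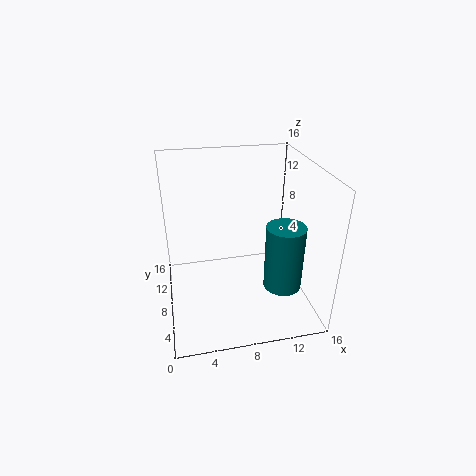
pos_x = 12; pos_y = 4; pos_z = 4; height = 7; color = 'teal'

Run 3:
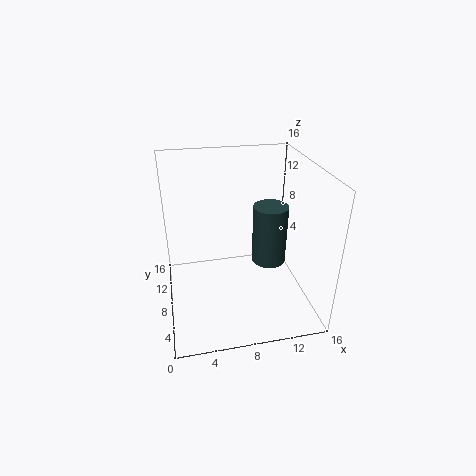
pos_x = 12; pos_y = 9; pos_z = 4; height = 7; color = 'darkslategray'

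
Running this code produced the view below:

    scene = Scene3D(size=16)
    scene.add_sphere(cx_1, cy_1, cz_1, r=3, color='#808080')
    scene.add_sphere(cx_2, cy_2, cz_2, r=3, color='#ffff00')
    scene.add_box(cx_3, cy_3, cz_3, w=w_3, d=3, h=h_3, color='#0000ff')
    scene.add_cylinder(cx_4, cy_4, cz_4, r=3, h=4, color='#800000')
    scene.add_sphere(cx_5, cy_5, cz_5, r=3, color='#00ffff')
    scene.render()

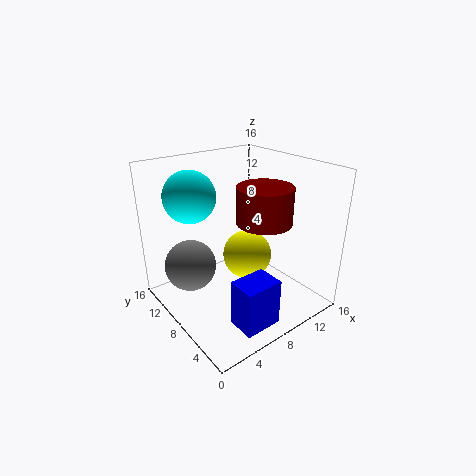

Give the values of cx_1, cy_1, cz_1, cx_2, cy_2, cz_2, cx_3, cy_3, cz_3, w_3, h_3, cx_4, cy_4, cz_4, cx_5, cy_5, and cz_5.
cx_1 = 4; cy_1 = 12; cz_1 = 4; cx_2 = 11; cy_2 = 10; cz_2 = 4; cx_3 = 4; cy_3 = 1; cz_3 = 1; w_3 = 4; h_3 = 5; cx_4 = 10; cy_4 = 6; cz_4 = 10; cx_5 = 5; cy_5 = 13; cz_5 = 12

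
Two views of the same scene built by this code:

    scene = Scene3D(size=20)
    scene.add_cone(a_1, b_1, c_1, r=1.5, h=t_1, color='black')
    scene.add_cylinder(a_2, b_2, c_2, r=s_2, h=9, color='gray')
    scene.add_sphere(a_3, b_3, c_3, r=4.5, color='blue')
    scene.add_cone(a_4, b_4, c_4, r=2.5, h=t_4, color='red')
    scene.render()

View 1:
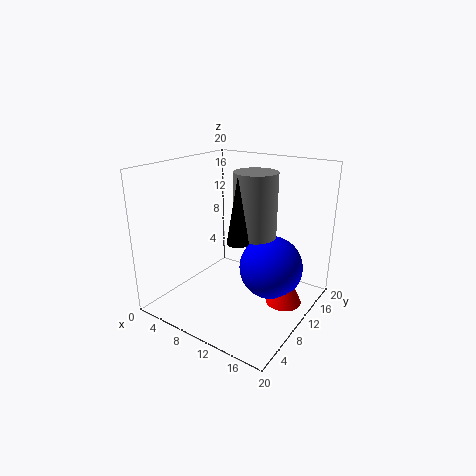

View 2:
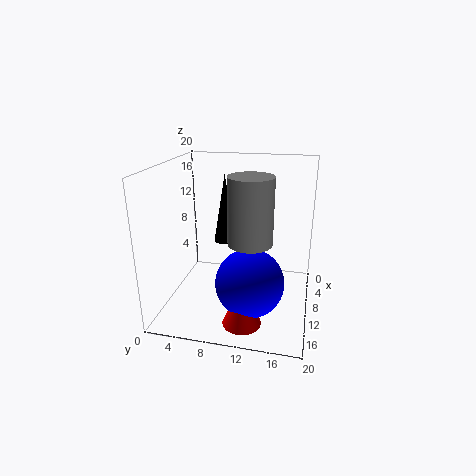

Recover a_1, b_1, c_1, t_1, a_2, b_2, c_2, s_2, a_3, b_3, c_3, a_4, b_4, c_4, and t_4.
a_1 = 11
b_1 = 8.5
c_1 = 10
t_1 = 9
a_2 = 11.5
b_2 = 12
c_2 = 10
s_2 = 3
a_3 = 14
b_3 = 12.5
c_3 = 5.5
a_4 = 16.5
b_4 = 12
c_4 = 1
t_4 = 5.5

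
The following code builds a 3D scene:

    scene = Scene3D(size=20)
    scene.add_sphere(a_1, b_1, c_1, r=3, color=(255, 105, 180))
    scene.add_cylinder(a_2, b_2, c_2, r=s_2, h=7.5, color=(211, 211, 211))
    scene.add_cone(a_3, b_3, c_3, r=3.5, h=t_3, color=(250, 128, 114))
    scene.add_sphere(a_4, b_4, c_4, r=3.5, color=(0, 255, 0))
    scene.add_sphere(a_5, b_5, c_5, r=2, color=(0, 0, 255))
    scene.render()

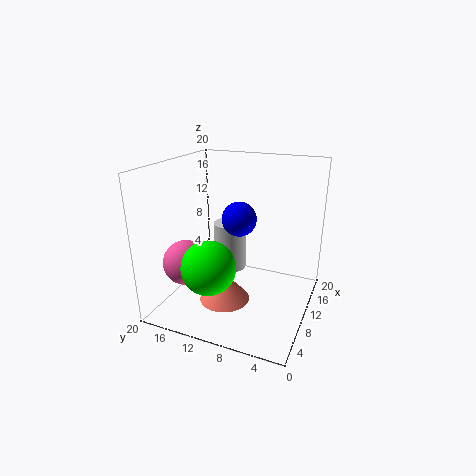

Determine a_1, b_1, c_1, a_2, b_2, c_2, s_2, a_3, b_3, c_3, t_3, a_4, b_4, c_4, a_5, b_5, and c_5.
a_1 = 5
b_1 = 15.5
c_1 = 7.5
a_2 = 15
b_2 = 13.5
c_2 = 2.5
s_2 = 2.5
a_3 = 7.5
b_3 = 11
c_3 = 1.5
t_3 = 4
a_4 = 4
b_4 = 11.5
c_4 = 8
a_5 = 4.5
b_5 = 7.5
c_5 = 15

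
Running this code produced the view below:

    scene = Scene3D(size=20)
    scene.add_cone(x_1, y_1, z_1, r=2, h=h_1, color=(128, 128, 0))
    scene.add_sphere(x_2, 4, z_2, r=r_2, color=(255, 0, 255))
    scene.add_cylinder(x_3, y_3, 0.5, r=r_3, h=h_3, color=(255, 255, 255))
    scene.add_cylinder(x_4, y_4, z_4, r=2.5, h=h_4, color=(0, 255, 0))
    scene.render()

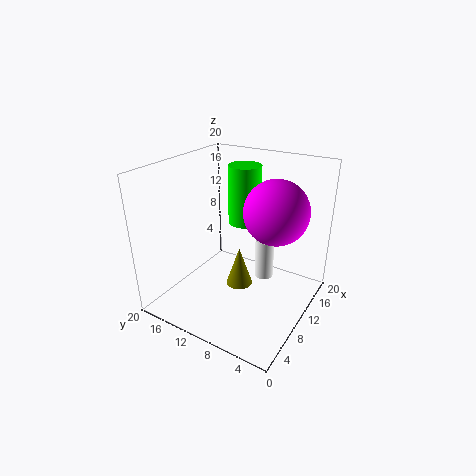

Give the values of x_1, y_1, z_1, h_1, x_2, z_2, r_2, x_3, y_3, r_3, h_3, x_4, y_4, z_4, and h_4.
x_1 = 12
y_1 = 11
z_1 = 1
h_1 = 6
x_2 = 9
z_2 = 15.5
r_2 = 4
x_3 = 16.5
y_3 = 9
r_3 = 1.5
h_3 = 6.5
x_4 = 16
y_4 = 12.5
z_4 = 9.5
h_4 = 9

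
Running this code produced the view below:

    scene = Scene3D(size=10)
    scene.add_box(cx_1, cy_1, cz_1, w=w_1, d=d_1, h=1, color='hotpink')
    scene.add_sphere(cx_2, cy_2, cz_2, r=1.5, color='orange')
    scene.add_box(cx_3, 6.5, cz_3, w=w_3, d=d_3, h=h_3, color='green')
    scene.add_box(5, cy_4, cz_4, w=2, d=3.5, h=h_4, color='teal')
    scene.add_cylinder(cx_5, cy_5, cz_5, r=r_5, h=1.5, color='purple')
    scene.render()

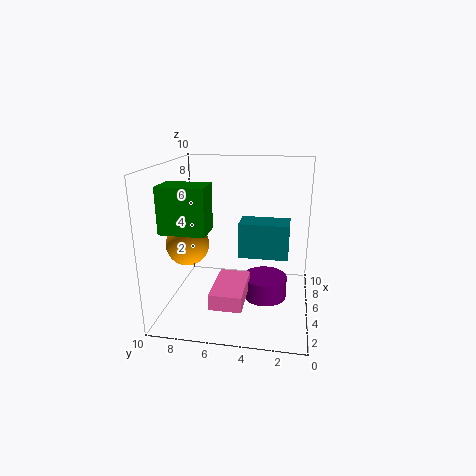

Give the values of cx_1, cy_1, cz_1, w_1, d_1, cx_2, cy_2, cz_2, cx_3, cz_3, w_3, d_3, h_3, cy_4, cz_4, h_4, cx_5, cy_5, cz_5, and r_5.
cx_1 = 0.5; cy_1 = 4; cz_1 = 2; w_1 = 3.5; d_1 = 2; cx_2 = 4.5; cy_2 = 8.5; cz_2 = 4.5; cx_3 = 2; cz_3 = 6; w_3 = 2; d_3 = 3; h_3 = 3; cy_4 = 1.5; cz_4 = 3.5; h_4 = 2.5; cx_5 = 4.5; cy_5 = 3; cz_5 = 1; r_5 = 1.5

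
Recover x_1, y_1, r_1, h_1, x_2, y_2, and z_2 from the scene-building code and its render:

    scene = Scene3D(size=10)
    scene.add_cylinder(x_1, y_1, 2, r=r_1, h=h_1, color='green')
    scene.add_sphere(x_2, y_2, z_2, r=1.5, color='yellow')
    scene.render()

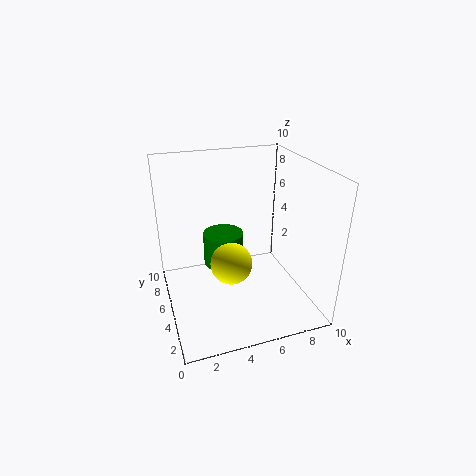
x_1 = 4.5; y_1 = 7; r_1 = 1.5; h_1 = 2.5; x_2 = 4.5; y_2 = 5; z_2 = 3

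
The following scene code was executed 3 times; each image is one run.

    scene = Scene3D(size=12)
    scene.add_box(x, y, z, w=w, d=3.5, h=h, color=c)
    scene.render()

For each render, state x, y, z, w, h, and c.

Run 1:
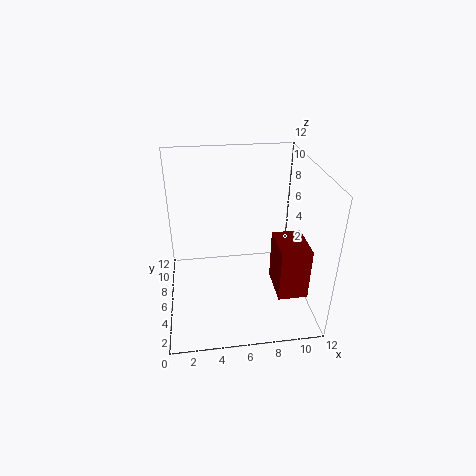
x = 9, y = 3, z = 1.5, w = 2.5, h = 4.5, c = 'maroon'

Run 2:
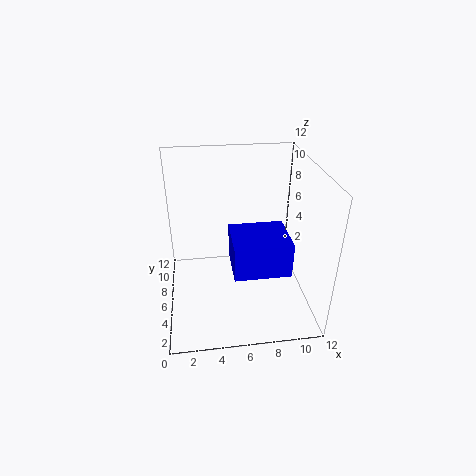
x = 5, y = 0.5, z = 6, w = 4, h = 2.5, c = 'blue'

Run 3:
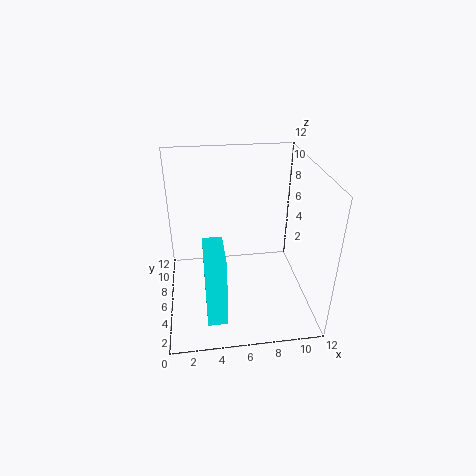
x = 3, y = 0.5, z = 2, w = 1.5, h = 5.5, c = 'cyan'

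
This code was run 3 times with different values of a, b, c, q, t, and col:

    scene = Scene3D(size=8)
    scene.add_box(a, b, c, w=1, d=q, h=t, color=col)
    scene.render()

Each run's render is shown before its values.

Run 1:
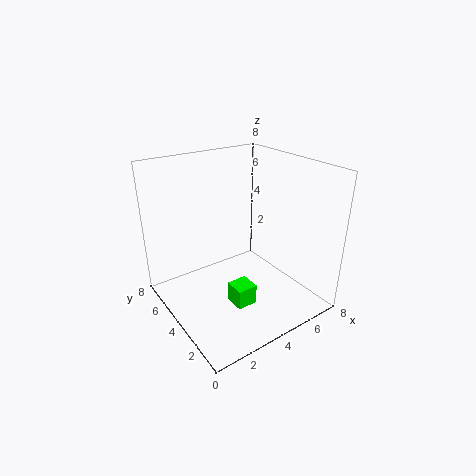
a = 2; b = 1; c = 2; q = 1; t = 1; col = 'lime'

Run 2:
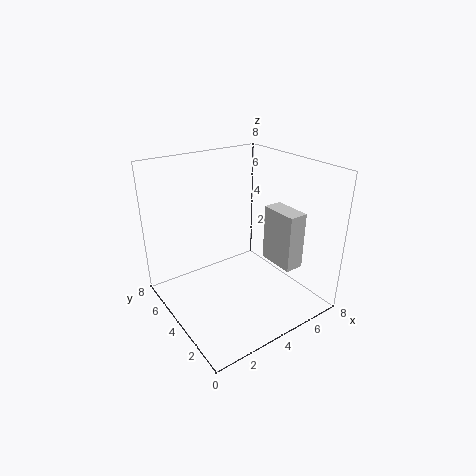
a = 5; b = 1; c = 3; q = 2; t = 3; col = 'lightgray'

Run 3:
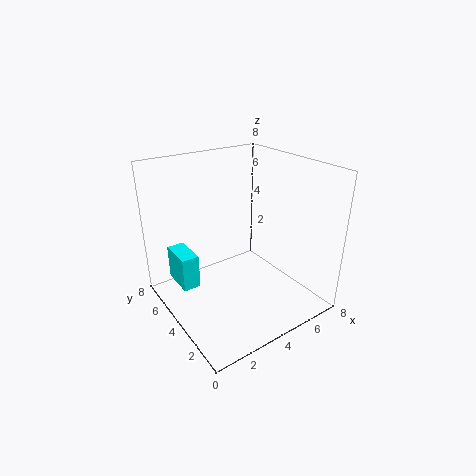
a = 1; b = 5; c = 1; q = 2; t = 2; col = 'cyan'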